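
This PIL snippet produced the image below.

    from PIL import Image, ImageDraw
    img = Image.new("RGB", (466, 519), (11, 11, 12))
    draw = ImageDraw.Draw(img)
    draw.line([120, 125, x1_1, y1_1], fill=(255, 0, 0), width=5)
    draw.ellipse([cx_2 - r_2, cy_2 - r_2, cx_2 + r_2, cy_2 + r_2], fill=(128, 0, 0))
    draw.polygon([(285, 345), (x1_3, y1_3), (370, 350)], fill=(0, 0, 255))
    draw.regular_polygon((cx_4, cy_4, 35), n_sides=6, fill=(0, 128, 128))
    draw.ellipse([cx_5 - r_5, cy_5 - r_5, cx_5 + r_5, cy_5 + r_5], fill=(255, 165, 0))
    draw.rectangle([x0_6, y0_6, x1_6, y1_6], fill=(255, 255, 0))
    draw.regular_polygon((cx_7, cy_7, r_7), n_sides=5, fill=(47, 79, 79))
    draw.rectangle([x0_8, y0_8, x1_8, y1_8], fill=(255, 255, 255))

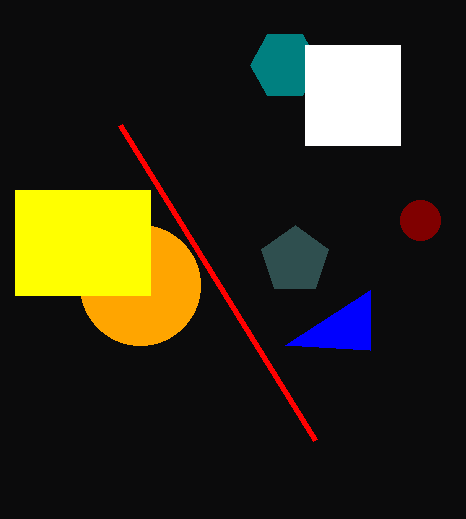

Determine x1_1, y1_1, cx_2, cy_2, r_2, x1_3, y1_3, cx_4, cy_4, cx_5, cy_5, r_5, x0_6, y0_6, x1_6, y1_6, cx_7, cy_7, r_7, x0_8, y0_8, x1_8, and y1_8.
x1_1 = 315
y1_1 = 440
cx_2 = 420
cy_2 = 220
r_2 = 20
x1_3 = 370
y1_3 = 290
cx_4 = 285
cy_4 = 65
cx_5 = 140
cy_5 = 285
r_5 = 60
x0_6 = 15
y0_6 = 190
x1_6 = 150
y1_6 = 295
cx_7 = 295
cy_7 = 260
r_7 = 35
x0_8 = 305
y0_8 = 45
x1_8 = 400
y1_8 = 145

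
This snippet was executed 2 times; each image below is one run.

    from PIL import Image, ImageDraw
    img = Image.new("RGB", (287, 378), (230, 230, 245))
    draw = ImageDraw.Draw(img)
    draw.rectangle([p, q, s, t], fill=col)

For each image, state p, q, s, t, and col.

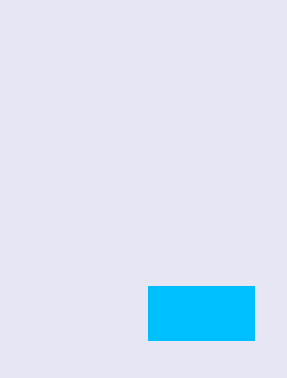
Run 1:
p = 148; q = 286; s = 254; t = 340; col = 'deepskyblue'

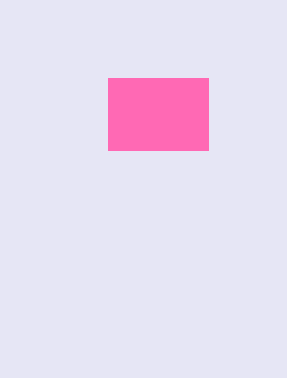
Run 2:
p = 108, q = 78, s = 208, t = 150, col = 'hotpink'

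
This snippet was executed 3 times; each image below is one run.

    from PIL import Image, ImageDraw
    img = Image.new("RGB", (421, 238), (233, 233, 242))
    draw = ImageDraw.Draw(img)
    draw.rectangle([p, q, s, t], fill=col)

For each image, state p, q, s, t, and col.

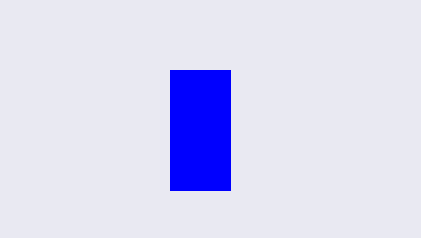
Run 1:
p = 170
q = 70
s = 230
t = 190
col = 'blue'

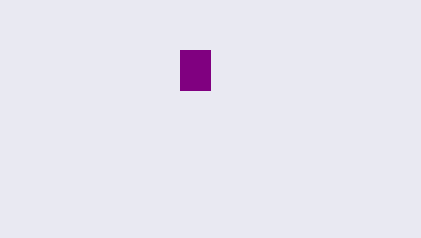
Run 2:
p = 180; q = 50; s = 210; t = 90; col = 'purple'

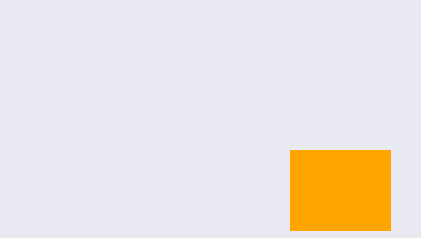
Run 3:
p = 290; q = 150; s = 390; t = 230; col = 'orange'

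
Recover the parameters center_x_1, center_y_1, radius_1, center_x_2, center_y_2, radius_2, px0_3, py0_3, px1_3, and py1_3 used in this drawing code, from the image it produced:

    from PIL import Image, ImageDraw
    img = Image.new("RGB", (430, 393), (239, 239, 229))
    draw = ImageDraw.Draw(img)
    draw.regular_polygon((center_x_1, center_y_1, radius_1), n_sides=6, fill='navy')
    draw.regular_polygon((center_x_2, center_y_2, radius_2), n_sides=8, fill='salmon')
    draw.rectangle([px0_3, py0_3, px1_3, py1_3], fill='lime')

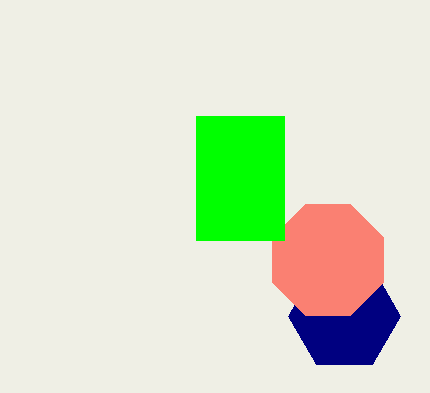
center_x_1 = 344; center_y_1 = 316; radius_1 = 56; center_x_2 = 328; center_y_2 = 260; radius_2 = 60; px0_3 = 196; py0_3 = 116; px1_3 = 284; py1_3 = 240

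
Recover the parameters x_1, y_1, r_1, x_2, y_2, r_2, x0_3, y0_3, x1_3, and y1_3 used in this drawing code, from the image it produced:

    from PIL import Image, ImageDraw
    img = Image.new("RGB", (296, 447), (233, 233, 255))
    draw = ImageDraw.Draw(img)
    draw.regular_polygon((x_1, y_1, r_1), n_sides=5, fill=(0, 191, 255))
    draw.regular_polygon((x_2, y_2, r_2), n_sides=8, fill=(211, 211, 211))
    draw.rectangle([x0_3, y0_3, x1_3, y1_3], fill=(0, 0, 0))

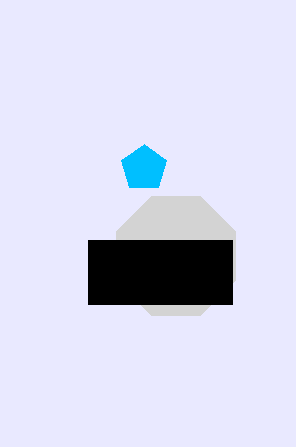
x_1 = 144, y_1 = 168, r_1 = 24, x_2 = 176, y_2 = 256, r_2 = 64, x0_3 = 88, y0_3 = 240, x1_3 = 232, y1_3 = 304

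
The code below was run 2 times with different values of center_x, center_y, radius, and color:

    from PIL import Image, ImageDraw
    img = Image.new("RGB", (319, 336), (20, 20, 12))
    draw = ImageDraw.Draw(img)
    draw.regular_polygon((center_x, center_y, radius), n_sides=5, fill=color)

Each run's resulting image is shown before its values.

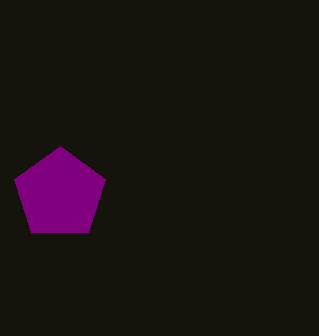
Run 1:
center_x = 60; center_y = 194; radius = 48; color = 'purple'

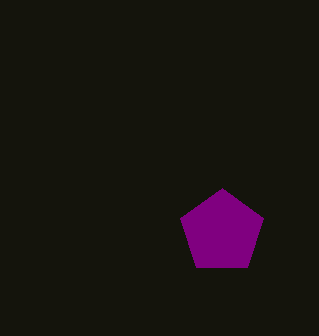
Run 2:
center_x = 222
center_y = 232
radius = 44
color = 'purple'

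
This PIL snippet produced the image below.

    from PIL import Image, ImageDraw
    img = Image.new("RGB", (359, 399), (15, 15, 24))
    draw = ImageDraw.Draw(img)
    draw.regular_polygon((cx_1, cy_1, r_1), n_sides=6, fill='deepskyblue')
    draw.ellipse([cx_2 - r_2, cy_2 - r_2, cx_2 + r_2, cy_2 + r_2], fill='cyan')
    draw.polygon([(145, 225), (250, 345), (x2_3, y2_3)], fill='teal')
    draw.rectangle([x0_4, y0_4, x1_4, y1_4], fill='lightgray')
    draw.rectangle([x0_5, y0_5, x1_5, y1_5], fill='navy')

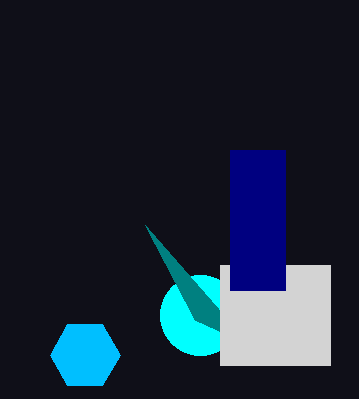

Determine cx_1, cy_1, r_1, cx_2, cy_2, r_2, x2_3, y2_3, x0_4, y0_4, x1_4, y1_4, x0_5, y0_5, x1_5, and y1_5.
cx_1 = 85, cy_1 = 355, r_1 = 35, cx_2 = 200, cy_2 = 315, r_2 = 40, x2_3 = 195, y2_3 = 320, x0_4 = 220, y0_4 = 265, x1_4 = 330, y1_4 = 365, x0_5 = 230, y0_5 = 150, x1_5 = 285, y1_5 = 290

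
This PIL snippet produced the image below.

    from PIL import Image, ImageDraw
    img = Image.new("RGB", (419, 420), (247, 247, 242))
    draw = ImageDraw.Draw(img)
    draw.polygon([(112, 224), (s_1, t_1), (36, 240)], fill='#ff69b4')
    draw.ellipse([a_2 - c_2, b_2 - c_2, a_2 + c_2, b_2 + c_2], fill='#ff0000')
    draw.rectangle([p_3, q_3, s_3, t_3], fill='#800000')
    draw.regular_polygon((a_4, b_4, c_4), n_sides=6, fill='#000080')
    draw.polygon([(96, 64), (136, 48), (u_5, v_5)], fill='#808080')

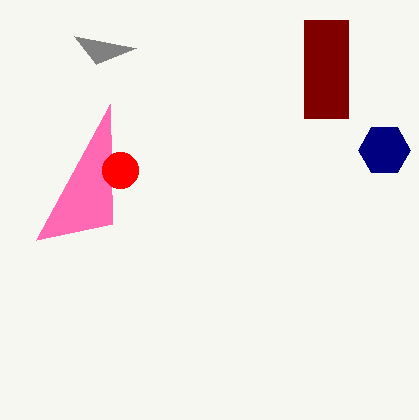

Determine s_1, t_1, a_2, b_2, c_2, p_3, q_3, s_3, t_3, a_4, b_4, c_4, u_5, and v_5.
s_1 = 110, t_1 = 104, a_2 = 120, b_2 = 170, c_2 = 18, p_3 = 304, q_3 = 20, s_3 = 348, t_3 = 118, a_4 = 384, b_4 = 150, c_4 = 26, u_5 = 74, v_5 = 36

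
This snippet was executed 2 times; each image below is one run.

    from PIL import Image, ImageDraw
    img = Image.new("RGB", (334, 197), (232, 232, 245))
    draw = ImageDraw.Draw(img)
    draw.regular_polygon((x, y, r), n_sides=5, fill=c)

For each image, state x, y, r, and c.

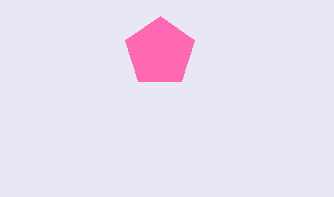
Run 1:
x = 160, y = 52, r = 36, c = 'hotpink'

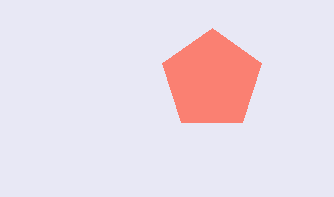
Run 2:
x = 212
y = 80
r = 52
c = 'salmon'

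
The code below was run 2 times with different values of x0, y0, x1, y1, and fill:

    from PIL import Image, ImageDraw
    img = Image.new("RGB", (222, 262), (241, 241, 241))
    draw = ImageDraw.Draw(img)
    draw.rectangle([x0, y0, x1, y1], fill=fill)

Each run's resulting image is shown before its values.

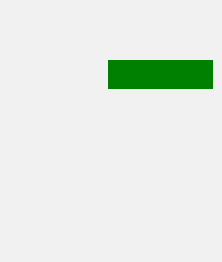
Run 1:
x0 = 108, y0 = 60, x1 = 212, y1 = 88, fill = 'green'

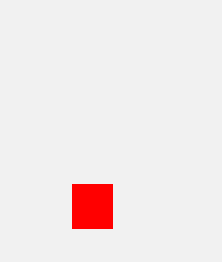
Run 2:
x0 = 72, y0 = 184, x1 = 112, y1 = 228, fill = 'red'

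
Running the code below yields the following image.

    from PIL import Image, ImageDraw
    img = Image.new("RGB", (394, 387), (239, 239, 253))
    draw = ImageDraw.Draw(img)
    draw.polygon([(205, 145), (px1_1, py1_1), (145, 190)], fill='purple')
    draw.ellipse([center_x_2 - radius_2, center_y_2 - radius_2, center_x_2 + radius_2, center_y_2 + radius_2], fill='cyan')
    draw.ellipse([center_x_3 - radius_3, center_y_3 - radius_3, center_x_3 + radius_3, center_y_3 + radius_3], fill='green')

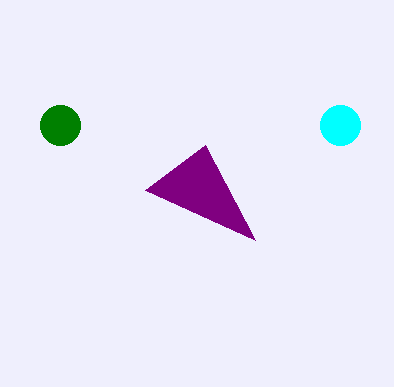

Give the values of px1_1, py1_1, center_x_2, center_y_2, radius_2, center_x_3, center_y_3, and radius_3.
px1_1 = 255; py1_1 = 240; center_x_2 = 340; center_y_2 = 125; radius_2 = 20; center_x_3 = 60; center_y_3 = 125; radius_3 = 20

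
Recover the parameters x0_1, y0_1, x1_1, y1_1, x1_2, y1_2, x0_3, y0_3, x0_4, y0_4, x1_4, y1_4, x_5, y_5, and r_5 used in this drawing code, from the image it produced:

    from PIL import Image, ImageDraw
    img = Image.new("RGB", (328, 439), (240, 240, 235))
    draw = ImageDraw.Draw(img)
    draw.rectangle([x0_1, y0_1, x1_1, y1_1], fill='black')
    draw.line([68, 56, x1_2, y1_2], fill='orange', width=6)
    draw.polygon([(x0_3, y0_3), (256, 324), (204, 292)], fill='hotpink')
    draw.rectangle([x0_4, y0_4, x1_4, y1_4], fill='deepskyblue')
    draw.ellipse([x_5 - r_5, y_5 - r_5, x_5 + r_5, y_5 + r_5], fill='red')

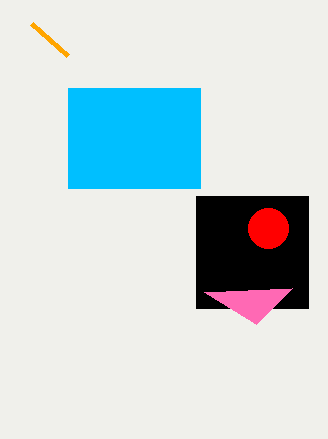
x0_1 = 196; y0_1 = 196; x1_1 = 308; y1_1 = 308; x1_2 = 32; y1_2 = 24; x0_3 = 292; y0_3 = 288; x0_4 = 68; y0_4 = 88; x1_4 = 200; y1_4 = 188; x_5 = 268; y_5 = 228; r_5 = 20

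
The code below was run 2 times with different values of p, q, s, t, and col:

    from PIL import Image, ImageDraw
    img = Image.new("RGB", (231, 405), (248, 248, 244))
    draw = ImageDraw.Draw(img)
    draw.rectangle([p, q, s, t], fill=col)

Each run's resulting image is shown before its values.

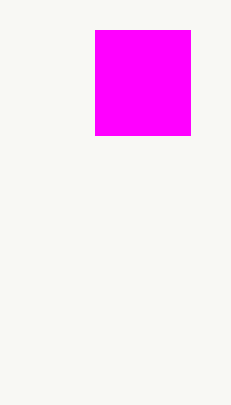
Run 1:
p = 95
q = 30
s = 190
t = 135
col = 'magenta'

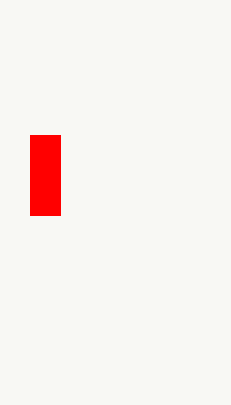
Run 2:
p = 30; q = 135; s = 60; t = 215; col = 'red'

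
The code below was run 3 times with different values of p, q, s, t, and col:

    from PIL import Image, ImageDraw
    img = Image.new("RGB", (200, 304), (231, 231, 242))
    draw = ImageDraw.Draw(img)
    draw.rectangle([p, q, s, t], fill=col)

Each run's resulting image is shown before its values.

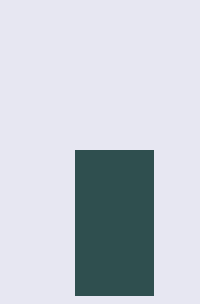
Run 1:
p = 75; q = 150; s = 153; t = 295; col = 'darkslategray'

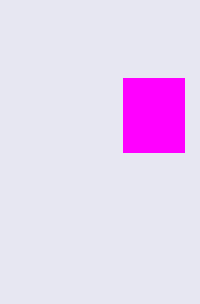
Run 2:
p = 123, q = 78, s = 184, t = 152, col = 'magenta'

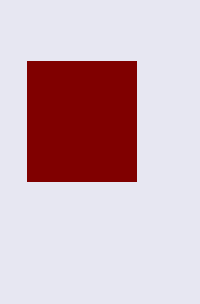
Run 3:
p = 27; q = 61; s = 136; t = 181; col = 'maroon'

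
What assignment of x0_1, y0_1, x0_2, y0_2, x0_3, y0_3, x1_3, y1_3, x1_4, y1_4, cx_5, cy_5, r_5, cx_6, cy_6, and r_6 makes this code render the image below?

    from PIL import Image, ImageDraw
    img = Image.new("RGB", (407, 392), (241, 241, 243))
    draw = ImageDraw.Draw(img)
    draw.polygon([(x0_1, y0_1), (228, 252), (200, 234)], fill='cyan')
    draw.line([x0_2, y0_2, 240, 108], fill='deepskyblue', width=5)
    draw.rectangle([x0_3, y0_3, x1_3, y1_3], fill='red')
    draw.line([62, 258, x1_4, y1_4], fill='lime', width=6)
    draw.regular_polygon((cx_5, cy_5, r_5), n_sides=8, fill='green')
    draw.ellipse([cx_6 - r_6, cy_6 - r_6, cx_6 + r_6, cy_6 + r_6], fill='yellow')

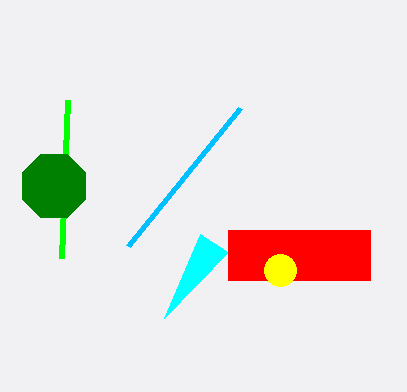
x0_1 = 164
y0_1 = 318
x0_2 = 128
y0_2 = 246
x0_3 = 228
y0_3 = 230
x1_3 = 370
y1_3 = 280
x1_4 = 68
y1_4 = 100
cx_5 = 54
cy_5 = 186
r_5 = 34
cx_6 = 280
cy_6 = 270
r_6 = 16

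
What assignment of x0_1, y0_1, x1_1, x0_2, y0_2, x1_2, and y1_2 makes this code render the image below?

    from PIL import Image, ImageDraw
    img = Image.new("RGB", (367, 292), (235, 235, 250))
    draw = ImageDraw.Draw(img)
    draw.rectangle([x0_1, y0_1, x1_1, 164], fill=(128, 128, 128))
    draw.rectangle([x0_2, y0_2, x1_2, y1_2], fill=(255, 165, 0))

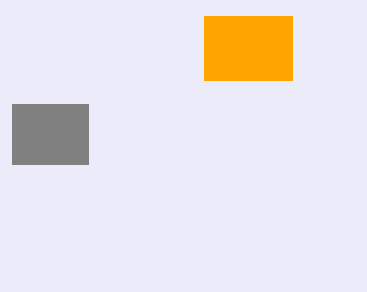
x0_1 = 12; y0_1 = 104; x1_1 = 88; x0_2 = 204; y0_2 = 16; x1_2 = 292; y1_2 = 80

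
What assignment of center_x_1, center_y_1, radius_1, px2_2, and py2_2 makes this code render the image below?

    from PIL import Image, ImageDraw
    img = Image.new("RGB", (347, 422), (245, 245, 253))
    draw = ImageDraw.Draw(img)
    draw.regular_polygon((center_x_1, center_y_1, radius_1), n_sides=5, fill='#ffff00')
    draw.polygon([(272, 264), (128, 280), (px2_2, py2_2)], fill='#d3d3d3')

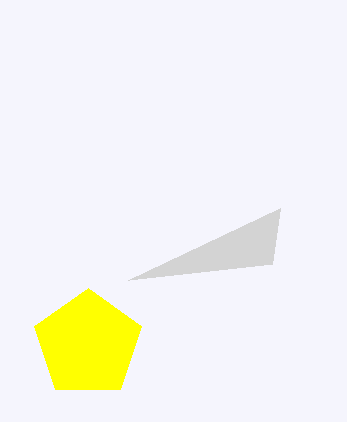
center_x_1 = 88
center_y_1 = 344
radius_1 = 56
px2_2 = 280
py2_2 = 208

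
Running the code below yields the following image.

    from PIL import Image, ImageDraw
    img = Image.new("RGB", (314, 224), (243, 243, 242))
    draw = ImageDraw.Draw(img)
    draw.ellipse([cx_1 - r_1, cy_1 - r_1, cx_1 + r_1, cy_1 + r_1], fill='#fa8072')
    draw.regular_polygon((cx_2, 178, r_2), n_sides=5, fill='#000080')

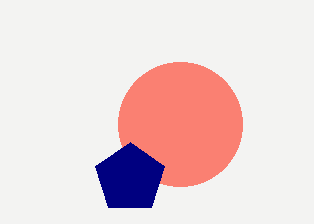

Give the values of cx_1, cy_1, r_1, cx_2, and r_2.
cx_1 = 180
cy_1 = 124
r_1 = 62
cx_2 = 130
r_2 = 36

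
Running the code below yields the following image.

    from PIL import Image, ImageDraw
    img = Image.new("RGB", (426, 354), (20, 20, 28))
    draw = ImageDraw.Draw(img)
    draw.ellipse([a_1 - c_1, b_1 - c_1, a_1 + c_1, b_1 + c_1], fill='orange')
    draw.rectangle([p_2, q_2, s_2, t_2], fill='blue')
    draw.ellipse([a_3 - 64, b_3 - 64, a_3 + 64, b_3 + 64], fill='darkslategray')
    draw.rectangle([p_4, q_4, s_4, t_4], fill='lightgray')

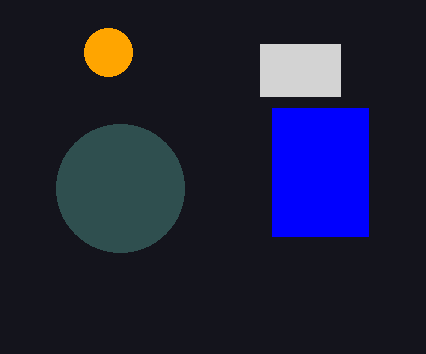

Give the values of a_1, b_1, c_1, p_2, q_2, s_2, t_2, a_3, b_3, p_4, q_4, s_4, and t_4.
a_1 = 108
b_1 = 52
c_1 = 24
p_2 = 272
q_2 = 108
s_2 = 368
t_2 = 236
a_3 = 120
b_3 = 188
p_4 = 260
q_4 = 44
s_4 = 340
t_4 = 96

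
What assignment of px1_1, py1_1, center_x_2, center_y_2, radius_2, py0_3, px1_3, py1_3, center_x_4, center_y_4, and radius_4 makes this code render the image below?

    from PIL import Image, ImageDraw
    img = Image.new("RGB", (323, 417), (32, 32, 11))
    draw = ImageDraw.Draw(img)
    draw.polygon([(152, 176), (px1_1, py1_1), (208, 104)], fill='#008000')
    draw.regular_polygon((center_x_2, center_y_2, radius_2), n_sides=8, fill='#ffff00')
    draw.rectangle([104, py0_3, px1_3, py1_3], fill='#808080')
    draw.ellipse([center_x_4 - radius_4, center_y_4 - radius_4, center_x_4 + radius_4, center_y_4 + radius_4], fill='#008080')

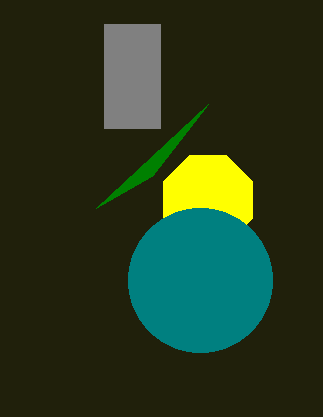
px1_1 = 96; py1_1 = 208; center_x_2 = 208; center_y_2 = 200; radius_2 = 48; py0_3 = 24; px1_3 = 160; py1_3 = 128; center_x_4 = 200; center_y_4 = 280; radius_4 = 72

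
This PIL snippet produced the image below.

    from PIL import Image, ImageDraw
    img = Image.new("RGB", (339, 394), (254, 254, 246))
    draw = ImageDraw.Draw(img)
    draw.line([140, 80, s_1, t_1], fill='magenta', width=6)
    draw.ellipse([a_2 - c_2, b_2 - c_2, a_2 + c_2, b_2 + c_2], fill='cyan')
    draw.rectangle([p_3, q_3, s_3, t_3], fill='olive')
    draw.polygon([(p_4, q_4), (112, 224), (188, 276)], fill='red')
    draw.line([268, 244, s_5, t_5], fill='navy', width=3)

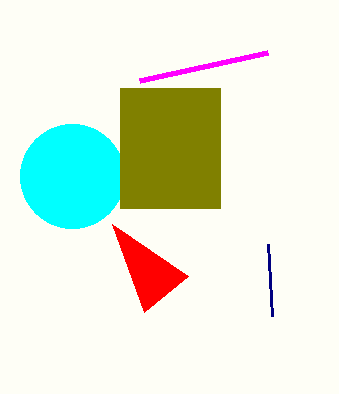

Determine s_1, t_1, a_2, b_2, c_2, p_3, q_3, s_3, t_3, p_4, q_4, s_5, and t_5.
s_1 = 268
t_1 = 52
a_2 = 72
b_2 = 176
c_2 = 52
p_3 = 120
q_3 = 88
s_3 = 220
t_3 = 208
p_4 = 144
q_4 = 312
s_5 = 272
t_5 = 316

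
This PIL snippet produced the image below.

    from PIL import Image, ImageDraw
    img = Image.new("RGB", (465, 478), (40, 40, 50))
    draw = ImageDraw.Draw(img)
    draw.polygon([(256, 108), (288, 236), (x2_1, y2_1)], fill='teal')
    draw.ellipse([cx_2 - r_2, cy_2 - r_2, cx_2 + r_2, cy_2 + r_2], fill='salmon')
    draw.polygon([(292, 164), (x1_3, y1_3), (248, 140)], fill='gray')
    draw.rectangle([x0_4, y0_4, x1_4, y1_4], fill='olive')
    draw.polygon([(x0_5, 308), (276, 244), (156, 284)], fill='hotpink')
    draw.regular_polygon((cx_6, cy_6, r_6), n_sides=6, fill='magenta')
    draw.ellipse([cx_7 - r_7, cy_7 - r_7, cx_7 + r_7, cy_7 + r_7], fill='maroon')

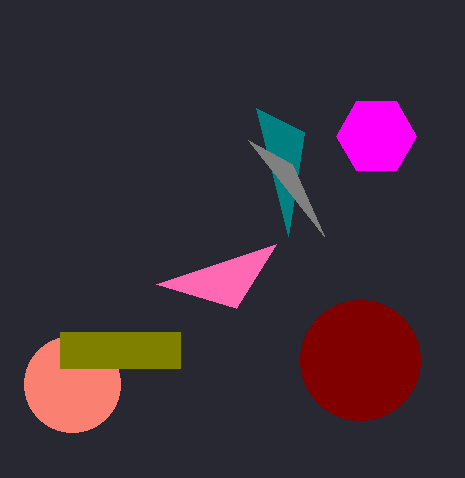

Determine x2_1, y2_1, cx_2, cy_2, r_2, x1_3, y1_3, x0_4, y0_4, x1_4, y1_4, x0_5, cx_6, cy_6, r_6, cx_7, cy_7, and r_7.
x2_1 = 304
y2_1 = 132
cx_2 = 72
cy_2 = 384
r_2 = 48
x1_3 = 324
y1_3 = 236
x0_4 = 60
y0_4 = 332
x1_4 = 180
y1_4 = 368
x0_5 = 236
cx_6 = 376
cy_6 = 136
r_6 = 40
cx_7 = 360
cy_7 = 360
r_7 = 60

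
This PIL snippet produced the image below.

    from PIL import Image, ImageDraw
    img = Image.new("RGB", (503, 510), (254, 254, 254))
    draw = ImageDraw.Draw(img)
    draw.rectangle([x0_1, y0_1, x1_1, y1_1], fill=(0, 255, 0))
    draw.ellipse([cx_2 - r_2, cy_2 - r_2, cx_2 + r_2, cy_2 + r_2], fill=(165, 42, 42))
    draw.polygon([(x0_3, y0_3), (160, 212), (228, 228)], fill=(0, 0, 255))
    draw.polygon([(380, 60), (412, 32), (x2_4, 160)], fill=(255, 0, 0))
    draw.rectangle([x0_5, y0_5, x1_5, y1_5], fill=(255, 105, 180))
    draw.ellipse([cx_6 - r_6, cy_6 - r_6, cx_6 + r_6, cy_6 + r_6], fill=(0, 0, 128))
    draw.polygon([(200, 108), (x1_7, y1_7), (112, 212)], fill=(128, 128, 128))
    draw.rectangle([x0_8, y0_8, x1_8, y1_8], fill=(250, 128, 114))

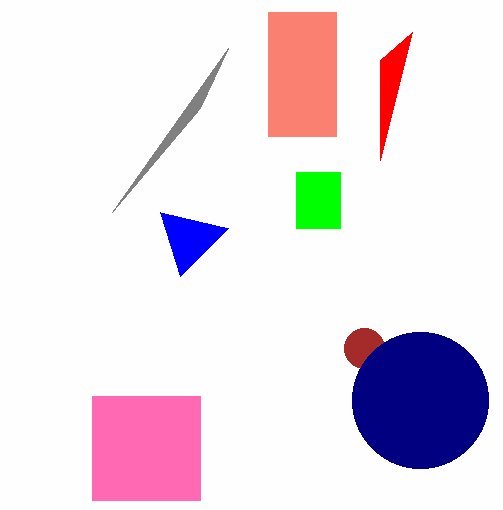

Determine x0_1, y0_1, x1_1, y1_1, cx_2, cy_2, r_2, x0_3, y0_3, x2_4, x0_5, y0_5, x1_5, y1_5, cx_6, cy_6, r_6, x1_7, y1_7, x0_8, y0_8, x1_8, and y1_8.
x0_1 = 296; y0_1 = 172; x1_1 = 340; y1_1 = 228; cx_2 = 364; cy_2 = 348; r_2 = 20; x0_3 = 180; y0_3 = 276; x2_4 = 380; x0_5 = 92; y0_5 = 396; x1_5 = 200; y1_5 = 500; cx_6 = 420; cy_6 = 400; r_6 = 68; x1_7 = 228; y1_7 = 48; x0_8 = 268; y0_8 = 12; x1_8 = 336; y1_8 = 136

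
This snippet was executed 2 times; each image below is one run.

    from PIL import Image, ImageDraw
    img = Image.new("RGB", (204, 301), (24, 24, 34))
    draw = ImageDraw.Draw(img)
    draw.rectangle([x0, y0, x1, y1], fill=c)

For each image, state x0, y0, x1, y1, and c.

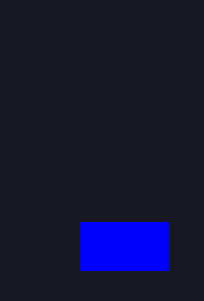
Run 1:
x0 = 80, y0 = 222, x1 = 168, y1 = 270, c = 'blue'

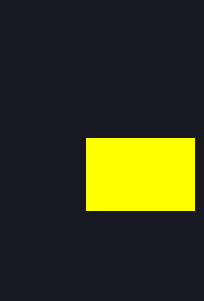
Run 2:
x0 = 86; y0 = 138; x1 = 194; y1 = 210; c = 'yellow'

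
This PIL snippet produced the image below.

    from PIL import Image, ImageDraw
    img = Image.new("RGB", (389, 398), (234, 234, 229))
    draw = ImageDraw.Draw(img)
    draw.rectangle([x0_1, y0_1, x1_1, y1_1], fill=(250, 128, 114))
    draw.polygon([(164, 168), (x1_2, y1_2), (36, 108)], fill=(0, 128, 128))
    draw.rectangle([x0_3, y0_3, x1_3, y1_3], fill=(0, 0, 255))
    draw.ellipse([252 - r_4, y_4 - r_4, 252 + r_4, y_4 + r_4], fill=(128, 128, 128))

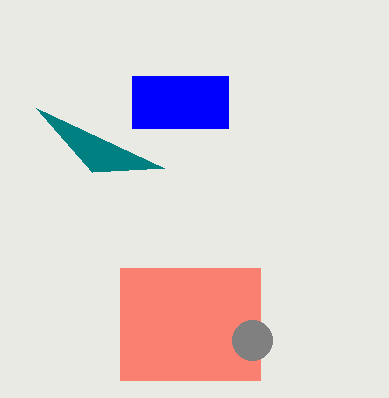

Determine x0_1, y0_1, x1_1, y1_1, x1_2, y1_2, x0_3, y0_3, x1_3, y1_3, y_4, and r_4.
x0_1 = 120; y0_1 = 268; x1_1 = 260; y1_1 = 380; x1_2 = 92; y1_2 = 172; x0_3 = 132; y0_3 = 76; x1_3 = 228; y1_3 = 128; y_4 = 340; r_4 = 20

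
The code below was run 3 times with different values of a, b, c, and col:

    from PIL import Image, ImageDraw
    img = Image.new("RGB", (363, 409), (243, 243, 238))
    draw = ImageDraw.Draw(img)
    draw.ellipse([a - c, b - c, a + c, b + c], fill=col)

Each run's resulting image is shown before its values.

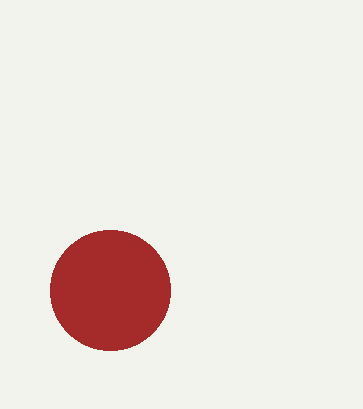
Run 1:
a = 110, b = 290, c = 60, col = 'brown'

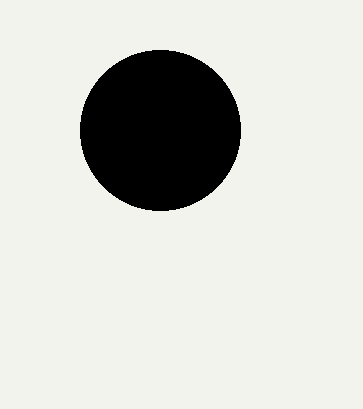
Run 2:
a = 160; b = 130; c = 80; col = 'black'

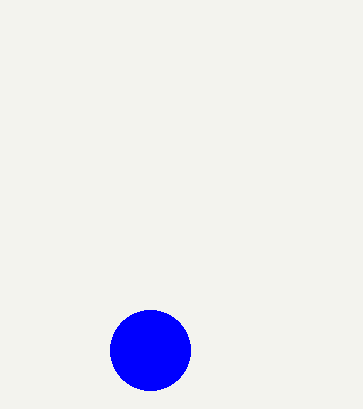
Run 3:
a = 150; b = 350; c = 40; col = 'blue'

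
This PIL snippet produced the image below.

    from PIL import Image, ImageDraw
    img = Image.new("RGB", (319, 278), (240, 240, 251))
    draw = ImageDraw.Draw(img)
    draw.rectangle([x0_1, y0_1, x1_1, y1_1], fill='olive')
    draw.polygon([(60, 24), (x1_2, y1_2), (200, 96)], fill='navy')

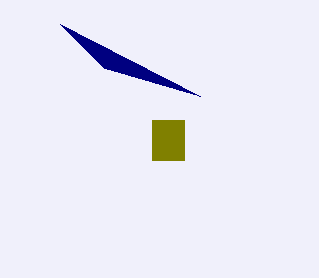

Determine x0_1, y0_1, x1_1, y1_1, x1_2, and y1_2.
x0_1 = 152
y0_1 = 120
x1_1 = 184
y1_1 = 160
x1_2 = 104
y1_2 = 68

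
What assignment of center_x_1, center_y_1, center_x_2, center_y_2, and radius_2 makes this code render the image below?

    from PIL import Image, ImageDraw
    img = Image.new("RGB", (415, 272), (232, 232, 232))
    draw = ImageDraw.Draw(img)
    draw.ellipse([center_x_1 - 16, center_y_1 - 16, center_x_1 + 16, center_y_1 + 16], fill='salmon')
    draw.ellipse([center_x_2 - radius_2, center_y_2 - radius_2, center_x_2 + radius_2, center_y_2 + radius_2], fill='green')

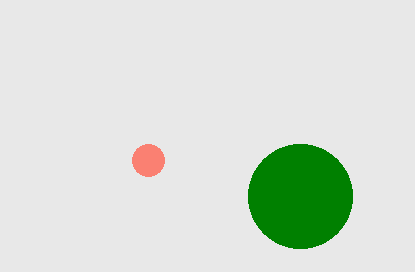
center_x_1 = 148; center_y_1 = 160; center_x_2 = 300; center_y_2 = 196; radius_2 = 52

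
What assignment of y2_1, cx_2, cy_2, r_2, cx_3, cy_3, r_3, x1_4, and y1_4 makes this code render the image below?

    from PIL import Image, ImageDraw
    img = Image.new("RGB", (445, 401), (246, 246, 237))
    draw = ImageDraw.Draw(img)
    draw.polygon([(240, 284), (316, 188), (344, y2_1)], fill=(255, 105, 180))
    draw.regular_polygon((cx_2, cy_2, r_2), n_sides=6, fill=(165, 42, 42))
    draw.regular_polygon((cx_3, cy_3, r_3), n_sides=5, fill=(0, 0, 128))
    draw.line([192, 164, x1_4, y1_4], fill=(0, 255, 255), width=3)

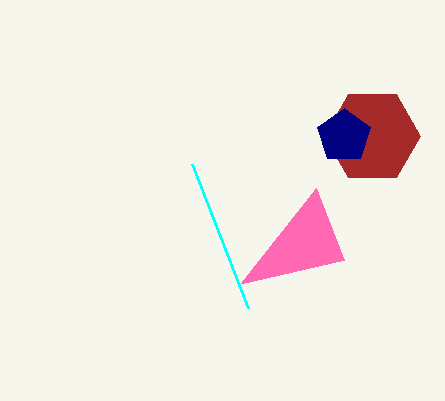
y2_1 = 260; cx_2 = 372; cy_2 = 136; r_2 = 48; cx_3 = 344; cy_3 = 136; r_3 = 28; x1_4 = 248; y1_4 = 308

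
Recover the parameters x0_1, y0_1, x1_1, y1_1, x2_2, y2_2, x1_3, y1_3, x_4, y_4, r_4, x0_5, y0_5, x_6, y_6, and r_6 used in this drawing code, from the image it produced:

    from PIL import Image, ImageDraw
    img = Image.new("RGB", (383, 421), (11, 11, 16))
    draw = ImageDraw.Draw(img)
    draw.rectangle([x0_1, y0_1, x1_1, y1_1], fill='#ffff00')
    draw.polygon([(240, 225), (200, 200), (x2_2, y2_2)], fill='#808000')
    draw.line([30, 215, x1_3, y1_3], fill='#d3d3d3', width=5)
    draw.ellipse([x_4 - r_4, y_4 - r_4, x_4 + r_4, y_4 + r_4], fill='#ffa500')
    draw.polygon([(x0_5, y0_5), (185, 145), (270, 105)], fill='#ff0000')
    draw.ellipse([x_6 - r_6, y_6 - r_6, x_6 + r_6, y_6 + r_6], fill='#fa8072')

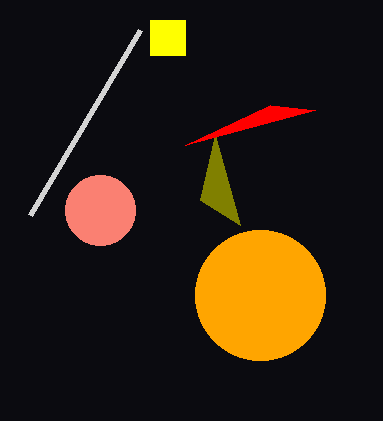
x0_1 = 150, y0_1 = 20, x1_1 = 185, y1_1 = 55, x2_2 = 215, y2_2 = 135, x1_3 = 140, y1_3 = 30, x_4 = 260, y_4 = 295, r_4 = 65, x0_5 = 315, y0_5 = 110, x_6 = 100, y_6 = 210, r_6 = 35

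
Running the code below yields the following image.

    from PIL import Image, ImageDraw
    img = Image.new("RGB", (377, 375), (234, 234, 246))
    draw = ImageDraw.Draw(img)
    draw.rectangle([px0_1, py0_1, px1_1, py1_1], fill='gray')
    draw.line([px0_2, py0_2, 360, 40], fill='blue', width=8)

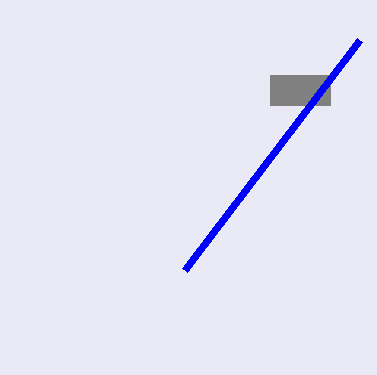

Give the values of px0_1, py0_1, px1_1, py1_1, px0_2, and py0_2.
px0_1 = 270, py0_1 = 75, px1_1 = 330, py1_1 = 105, px0_2 = 185, py0_2 = 270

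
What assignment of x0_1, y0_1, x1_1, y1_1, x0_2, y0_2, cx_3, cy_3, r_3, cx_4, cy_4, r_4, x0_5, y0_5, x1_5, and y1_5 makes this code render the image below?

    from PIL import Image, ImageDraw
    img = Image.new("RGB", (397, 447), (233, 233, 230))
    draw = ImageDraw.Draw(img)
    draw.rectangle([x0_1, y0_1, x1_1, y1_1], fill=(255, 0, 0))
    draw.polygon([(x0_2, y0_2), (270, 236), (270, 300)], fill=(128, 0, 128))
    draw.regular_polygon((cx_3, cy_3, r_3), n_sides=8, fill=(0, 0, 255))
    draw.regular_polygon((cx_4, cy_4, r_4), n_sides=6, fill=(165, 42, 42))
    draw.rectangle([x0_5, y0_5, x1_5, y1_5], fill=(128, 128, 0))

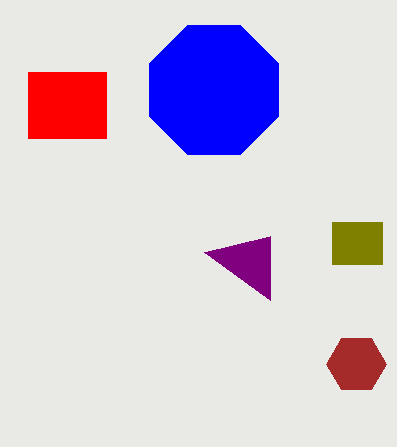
x0_1 = 28, y0_1 = 72, x1_1 = 106, y1_1 = 138, x0_2 = 204, y0_2 = 252, cx_3 = 214, cy_3 = 90, r_3 = 70, cx_4 = 356, cy_4 = 364, r_4 = 30, x0_5 = 332, y0_5 = 222, x1_5 = 382, y1_5 = 264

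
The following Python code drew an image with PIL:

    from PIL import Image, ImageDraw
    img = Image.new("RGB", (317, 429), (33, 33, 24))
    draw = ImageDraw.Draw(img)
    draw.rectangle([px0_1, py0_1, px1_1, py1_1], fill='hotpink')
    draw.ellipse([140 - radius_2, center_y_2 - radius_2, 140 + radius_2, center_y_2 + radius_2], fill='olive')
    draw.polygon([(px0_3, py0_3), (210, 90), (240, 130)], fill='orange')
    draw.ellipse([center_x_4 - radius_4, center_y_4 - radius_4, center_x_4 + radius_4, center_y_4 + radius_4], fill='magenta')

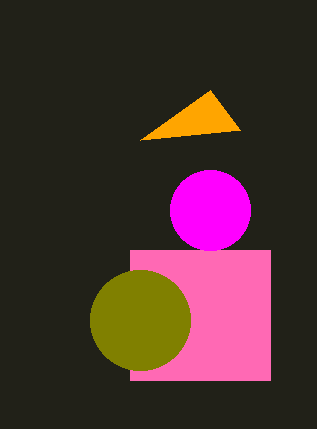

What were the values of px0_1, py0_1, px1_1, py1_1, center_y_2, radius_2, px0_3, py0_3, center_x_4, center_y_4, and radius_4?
px0_1 = 130
py0_1 = 250
px1_1 = 270
py1_1 = 380
center_y_2 = 320
radius_2 = 50
px0_3 = 140
py0_3 = 140
center_x_4 = 210
center_y_4 = 210
radius_4 = 40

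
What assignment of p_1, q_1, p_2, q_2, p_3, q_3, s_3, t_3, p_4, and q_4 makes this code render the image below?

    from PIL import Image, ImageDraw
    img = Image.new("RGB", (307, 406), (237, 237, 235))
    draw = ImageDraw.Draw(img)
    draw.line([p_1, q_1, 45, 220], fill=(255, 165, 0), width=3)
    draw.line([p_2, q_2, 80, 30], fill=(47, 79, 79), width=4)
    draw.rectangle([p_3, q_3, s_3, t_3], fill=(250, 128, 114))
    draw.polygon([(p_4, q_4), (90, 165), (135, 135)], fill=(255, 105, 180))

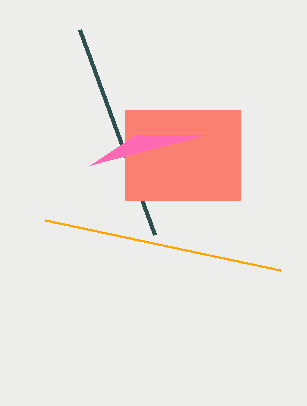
p_1 = 280
q_1 = 270
p_2 = 155
q_2 = 235
p_3 = 125
q_3 = 110
s_3 = 240
t_3 = 200
p_4 = 205
q_4 = 135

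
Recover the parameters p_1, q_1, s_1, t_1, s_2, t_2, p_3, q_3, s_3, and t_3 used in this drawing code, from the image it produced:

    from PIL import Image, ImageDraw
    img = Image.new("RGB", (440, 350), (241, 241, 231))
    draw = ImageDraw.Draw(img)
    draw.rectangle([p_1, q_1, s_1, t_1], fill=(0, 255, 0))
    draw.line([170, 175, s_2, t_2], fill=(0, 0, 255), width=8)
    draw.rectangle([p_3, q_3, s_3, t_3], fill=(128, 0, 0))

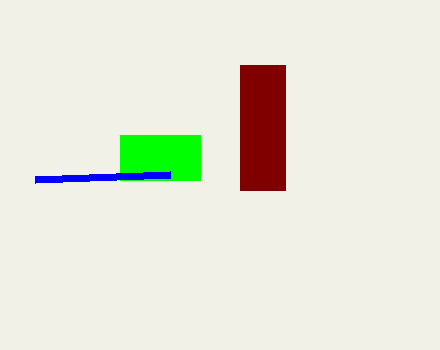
p_1 = 120; q_1 = 135; s_1 = 200; t_1 = 180; s_2 = 35; t_2 = 180; p_3 = 240; q_3 = 65; s_3 = 285; t_3 = 190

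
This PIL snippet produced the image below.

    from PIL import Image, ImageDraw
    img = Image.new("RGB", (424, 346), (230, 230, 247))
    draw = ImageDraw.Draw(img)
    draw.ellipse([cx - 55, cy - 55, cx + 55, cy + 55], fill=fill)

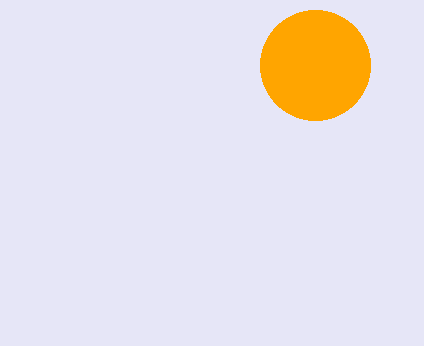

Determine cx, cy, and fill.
cx = 315, cy = 65, fill = 'orange'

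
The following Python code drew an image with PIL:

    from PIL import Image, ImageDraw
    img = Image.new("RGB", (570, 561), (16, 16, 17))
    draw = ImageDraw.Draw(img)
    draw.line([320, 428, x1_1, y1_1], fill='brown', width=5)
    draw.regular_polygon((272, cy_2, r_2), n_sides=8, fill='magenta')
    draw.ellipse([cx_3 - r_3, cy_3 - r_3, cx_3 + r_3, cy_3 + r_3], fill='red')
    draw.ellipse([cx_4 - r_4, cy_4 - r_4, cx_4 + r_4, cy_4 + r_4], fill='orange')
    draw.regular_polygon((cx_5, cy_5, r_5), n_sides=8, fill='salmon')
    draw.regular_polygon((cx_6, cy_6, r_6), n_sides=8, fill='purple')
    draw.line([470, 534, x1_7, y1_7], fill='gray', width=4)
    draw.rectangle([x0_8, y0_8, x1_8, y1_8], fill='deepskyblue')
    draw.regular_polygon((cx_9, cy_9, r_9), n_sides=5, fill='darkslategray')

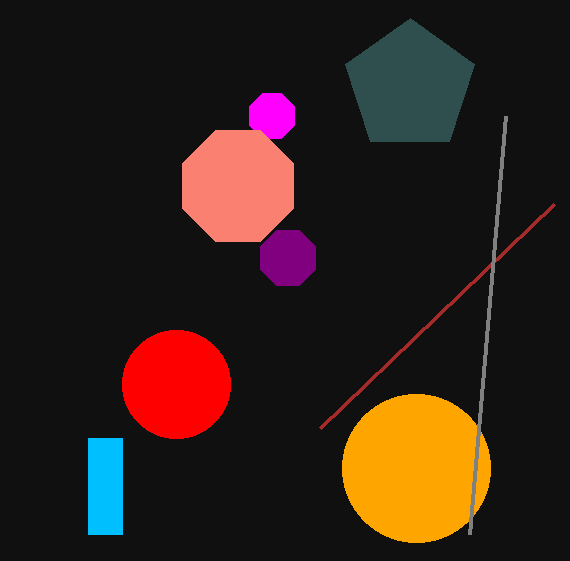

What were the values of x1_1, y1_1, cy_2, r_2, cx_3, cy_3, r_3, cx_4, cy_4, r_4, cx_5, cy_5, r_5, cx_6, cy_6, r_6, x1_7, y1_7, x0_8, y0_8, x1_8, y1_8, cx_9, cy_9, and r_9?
x1_1 = 554, y1_1 = 204, cy_2 = 116, r_2 = 24, cx_3 = 176, cy_3 = 384, r_3 = 54, cx_4 = 416, cy_4 = 468, r_4 = 74, cx_5 = 238, cy_5 = 186, r_5 = 60, cx_6 = 288, cy_6 = 258, r_6 = 30, x1_7 = 506, y1_7 = 116, x0_8 = 88, y0_8 = 438, x1_8 = 122, y1_8 = 534, cx_9 = 410, cy_9 = 86, r_9 = 68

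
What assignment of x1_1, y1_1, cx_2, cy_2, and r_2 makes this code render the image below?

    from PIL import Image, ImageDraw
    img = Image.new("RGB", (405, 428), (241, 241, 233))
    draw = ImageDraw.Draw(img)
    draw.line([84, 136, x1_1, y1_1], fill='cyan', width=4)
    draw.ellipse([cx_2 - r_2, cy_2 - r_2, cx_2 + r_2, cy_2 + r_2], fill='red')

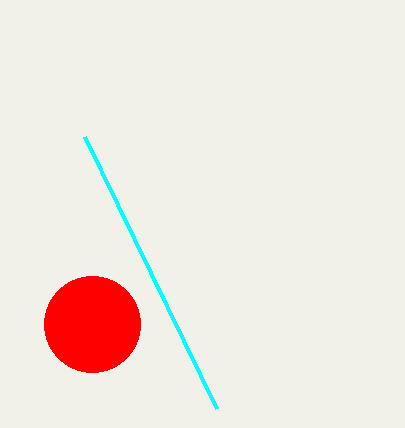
x1_1 = 216, y1_1 = 408, cx_2 = 92, cy_2 = 324, r_2 = 48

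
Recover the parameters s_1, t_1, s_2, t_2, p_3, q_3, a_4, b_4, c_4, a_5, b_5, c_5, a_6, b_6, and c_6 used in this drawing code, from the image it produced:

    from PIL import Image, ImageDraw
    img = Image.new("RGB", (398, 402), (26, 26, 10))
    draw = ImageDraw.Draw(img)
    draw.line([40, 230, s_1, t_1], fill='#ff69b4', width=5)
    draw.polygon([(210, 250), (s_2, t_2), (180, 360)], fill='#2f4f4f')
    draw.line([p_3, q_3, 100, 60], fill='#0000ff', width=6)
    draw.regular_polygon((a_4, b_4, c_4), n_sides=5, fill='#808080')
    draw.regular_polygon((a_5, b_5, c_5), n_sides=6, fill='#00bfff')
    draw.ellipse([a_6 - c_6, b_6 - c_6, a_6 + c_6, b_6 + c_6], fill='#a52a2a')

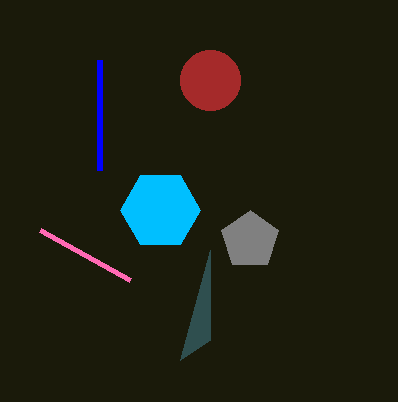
s_1 = 130; t_1 = 280; s_2 = 210; t_2 = 340; p_3 = 100; q_3 = 170; a_4 = 250; b_4 = 240; c_4 = 30; a_5 = 160; b_5 = 210; c_5 = 40; a_6 = 210; b_6 = 80; c_6 = 30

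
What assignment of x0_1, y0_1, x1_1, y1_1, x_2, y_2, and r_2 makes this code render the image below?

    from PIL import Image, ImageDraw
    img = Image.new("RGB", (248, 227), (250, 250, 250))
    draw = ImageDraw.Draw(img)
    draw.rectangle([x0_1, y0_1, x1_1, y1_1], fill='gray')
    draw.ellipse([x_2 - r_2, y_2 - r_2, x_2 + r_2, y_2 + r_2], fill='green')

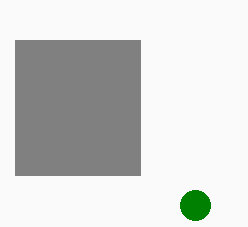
x0_1 = 15, y0_1 = 40, x1_1 = 140, y1_1 = 175, x_2 = 195, y_2 = 205, r_2 = 15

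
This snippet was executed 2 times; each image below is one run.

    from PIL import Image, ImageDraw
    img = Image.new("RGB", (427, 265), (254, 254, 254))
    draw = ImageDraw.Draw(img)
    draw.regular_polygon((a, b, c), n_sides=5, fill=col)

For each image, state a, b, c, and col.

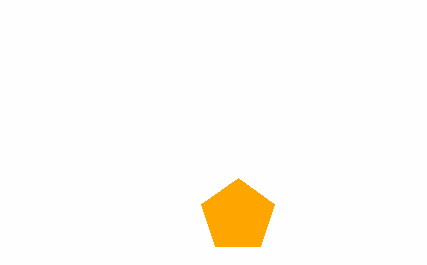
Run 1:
a = 238; b = 216; c = 38; col = 'orange'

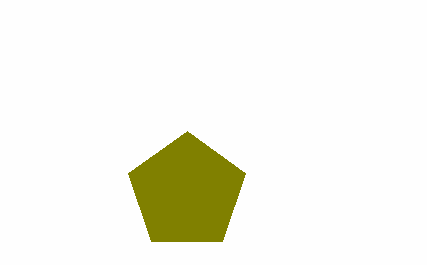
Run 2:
a = 187, b = 192, c = 61, col = 'olive'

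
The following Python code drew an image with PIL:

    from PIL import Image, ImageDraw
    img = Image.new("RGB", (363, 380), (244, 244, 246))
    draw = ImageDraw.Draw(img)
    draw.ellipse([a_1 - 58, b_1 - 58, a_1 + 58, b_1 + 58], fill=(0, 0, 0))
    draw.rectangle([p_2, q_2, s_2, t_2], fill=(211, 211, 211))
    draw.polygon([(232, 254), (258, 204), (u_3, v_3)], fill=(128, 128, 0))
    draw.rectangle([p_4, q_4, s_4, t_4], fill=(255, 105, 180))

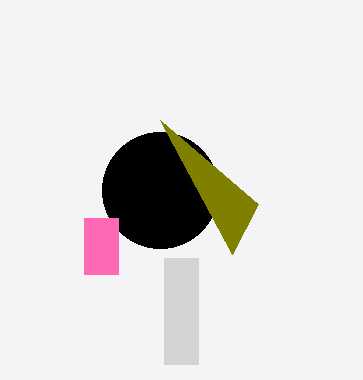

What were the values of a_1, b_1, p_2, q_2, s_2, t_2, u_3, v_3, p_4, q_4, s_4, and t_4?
a_1 = 160
b_1 = 190
p_2 = 164
q_2 = 258
s_2 = 198
t_2 = 364
u_3 = 160
v_3 = 120
p_4 = 84
q_4 = 218
s_4 = 118
t_4 = 274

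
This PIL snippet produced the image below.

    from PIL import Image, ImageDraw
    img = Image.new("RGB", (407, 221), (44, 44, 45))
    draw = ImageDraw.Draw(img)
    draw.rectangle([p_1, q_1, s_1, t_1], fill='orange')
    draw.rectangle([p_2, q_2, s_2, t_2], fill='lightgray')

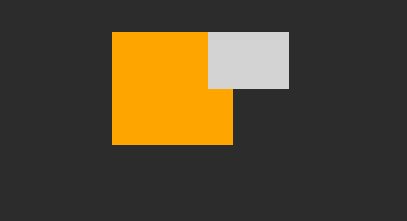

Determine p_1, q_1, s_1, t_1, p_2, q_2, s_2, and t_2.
p_1 = 112; q_1 = 32; s_1 = 232; t_1 = 144; p_2 = 208; q_2 = 32; s_2 = 288; t_2 = 88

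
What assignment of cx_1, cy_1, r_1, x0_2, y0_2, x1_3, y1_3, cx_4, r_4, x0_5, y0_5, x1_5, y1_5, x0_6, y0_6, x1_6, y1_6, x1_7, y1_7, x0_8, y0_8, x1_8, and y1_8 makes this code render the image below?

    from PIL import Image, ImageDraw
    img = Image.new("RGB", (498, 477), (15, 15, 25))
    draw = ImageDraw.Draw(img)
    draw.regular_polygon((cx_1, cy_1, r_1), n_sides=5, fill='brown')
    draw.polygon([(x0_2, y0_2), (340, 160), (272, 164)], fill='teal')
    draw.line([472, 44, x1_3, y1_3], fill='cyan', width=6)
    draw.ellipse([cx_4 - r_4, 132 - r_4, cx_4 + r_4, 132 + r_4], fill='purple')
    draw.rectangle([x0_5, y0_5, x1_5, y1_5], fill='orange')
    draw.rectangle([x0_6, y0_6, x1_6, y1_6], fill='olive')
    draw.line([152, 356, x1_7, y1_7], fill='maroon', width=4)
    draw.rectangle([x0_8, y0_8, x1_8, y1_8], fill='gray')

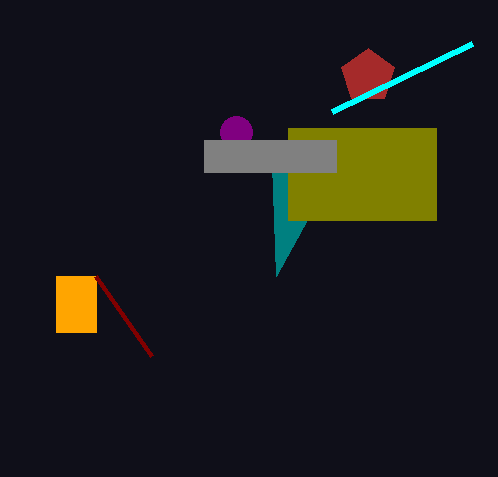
cx_1 = 368, cy_1 = 76, r_1 = 28, x0_2 = 276, y0_2 = 276, x1_3 = 332, y1_3 = 112, cx_4 = 236, r_4 = 16, x0_5 = 56, y0_5 = 276, x1_5 = 96, y1_5 = 332, x0_6 = 288, y0_6 = 128, x1_6 = 436, y1_6 = 220, x1_7 = 96, y1_7 = 276, x0_8 = 204, y0_8 = 140, x1_8 = 336, y1_8 = 172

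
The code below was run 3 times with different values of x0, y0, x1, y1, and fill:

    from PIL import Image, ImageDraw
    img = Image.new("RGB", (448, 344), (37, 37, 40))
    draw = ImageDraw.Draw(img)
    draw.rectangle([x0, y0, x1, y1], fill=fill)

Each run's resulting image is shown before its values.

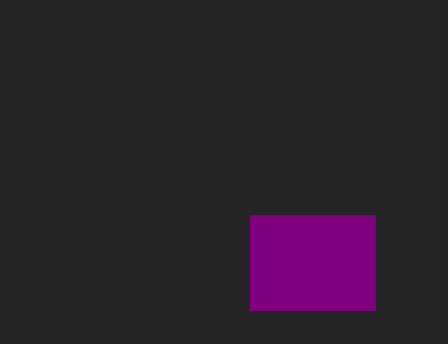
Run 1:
x0 = 250, y0 = 215, x1 = 375, y1 = 310, fill = 'purple'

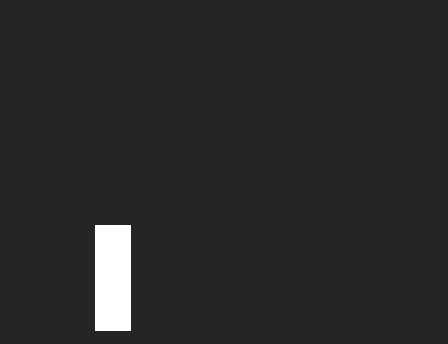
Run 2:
x0 = 95; y0 = 225; x1 = 130; y1 = 330; fill = 'white'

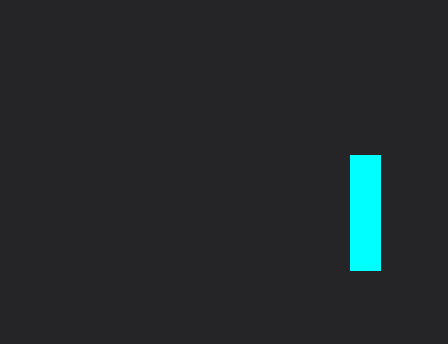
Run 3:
x0 = 350; y0 = 155; x1 = 380; y1 = 270; fill = 'cyan'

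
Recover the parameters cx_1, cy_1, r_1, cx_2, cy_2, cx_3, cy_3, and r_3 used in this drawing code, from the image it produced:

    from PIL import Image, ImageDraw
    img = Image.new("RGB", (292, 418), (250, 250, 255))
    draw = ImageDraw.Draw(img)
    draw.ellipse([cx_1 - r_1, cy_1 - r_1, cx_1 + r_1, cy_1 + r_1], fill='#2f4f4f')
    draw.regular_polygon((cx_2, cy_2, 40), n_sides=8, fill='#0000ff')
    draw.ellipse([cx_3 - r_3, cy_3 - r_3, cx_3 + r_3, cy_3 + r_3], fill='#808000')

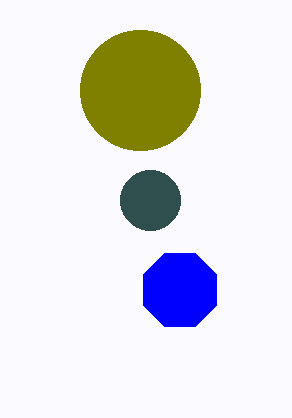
cx_1 = 150; cy_1 = 200; r_1 = 30; cx_2 = 180; cy_2 = 290; cx_3 = 140; cy_3 = 90; r_3 = 60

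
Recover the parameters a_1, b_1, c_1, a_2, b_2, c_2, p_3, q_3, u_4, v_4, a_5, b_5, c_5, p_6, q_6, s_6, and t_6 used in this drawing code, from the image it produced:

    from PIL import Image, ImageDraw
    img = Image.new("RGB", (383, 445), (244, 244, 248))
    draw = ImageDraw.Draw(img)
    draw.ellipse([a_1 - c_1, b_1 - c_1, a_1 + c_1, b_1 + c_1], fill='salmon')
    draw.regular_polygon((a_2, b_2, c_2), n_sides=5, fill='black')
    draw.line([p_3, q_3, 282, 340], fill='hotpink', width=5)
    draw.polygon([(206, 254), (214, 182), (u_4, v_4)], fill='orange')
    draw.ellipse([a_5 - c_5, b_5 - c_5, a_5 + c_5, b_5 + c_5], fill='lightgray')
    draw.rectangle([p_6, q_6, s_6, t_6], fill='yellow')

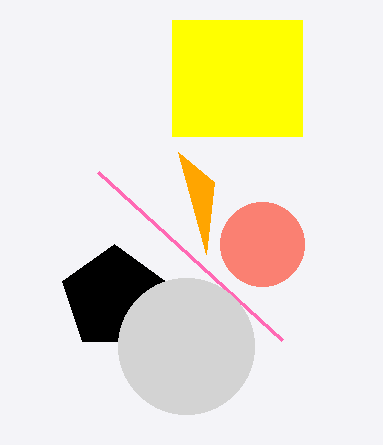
a_1 = 262
b_1 = 244
c_1 = 42
a_2 = 114
b_2 = 298
c_2 = 54
p_3 = 98
q_3 = 172
u_4 = 178
v_4 = 152
a_5 = 186
b_5 = 346
c_5 = 68
p_6 = 172
q_6 = 20
s_6 = 302
t_6 = 136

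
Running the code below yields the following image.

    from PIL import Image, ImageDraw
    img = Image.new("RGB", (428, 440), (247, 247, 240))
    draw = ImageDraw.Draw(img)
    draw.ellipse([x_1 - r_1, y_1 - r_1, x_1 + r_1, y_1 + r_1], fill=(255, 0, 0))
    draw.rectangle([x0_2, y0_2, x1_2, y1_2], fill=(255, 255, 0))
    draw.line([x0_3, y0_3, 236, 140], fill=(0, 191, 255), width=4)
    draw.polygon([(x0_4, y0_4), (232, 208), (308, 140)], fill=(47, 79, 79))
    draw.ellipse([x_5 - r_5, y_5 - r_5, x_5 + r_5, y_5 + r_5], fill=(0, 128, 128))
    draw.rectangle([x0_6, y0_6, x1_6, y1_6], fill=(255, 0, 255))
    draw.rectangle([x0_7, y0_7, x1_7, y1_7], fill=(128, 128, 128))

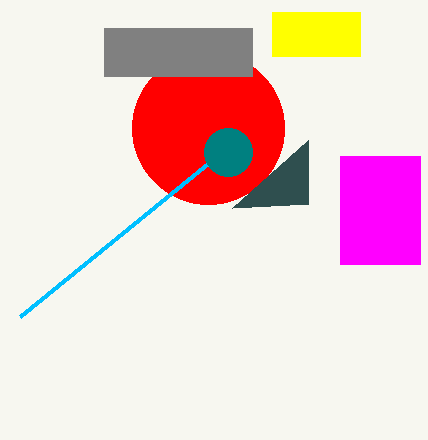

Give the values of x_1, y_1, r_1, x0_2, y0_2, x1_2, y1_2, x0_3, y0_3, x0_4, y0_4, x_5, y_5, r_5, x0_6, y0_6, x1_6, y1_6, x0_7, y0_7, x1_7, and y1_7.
x_1 = 208, y_1 = 128, r_1 = 76, x0_2 = 272, y0_2 = 12, x1_2 = 360, y1_2 = 56, x0_3 = 20, y0_3 = 316, x0_4 = 308, y0_4 = 204, x_5 = 228, y_5 = 152, r_5 = 24, x0_6 = 340, y0_6 = 156, x1_6 = 420, y1_6 = 264, x0_7 = 104, y0_7 = 28, x1_7 = 252, y1_7 = 76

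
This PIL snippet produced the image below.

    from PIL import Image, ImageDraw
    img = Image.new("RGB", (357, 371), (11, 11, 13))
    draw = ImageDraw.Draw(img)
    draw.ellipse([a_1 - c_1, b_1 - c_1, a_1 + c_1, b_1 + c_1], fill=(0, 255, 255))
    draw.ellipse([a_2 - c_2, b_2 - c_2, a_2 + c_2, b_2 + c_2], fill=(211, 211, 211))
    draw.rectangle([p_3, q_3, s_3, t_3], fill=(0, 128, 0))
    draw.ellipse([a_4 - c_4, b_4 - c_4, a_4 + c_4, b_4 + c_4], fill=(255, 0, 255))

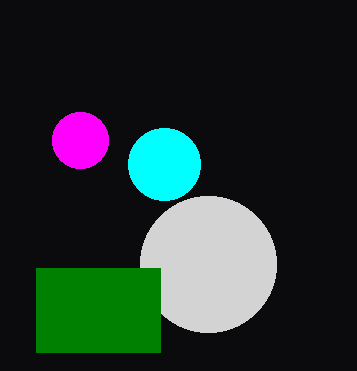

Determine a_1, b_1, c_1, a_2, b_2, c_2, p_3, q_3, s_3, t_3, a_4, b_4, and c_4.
a_1 = 164, b_1 = 164, c_1 = 36, a_2 = 208, b_2 = 264, c_2 = 68, p_3 = 36, q_3 = 268, s_3 = 160, t_3 = 352, a_4 = 80, b_4 = 140, c_4 = 28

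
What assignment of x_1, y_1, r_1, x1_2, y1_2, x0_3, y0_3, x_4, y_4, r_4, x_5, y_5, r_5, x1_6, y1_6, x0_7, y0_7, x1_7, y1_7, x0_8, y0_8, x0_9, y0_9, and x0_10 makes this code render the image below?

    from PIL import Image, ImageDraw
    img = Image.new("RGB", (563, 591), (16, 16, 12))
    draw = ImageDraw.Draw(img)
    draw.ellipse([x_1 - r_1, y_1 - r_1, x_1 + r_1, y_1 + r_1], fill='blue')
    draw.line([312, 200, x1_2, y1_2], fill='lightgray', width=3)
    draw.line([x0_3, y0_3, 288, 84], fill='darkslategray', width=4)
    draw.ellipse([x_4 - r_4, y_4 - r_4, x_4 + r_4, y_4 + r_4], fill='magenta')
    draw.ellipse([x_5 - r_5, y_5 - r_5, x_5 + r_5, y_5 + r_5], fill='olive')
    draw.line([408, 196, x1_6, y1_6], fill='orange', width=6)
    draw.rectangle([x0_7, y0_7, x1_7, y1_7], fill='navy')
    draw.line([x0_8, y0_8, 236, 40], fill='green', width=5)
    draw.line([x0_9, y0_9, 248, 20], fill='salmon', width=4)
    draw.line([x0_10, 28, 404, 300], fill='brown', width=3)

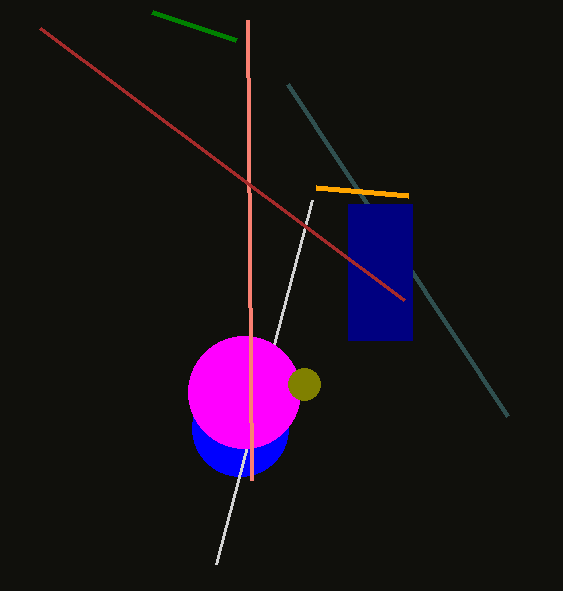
x_1 = 240
y_1 = 428
r_1 = 48
x1_2 = 216
y1_2 = 564
x0_3 = 508
y0_3 = 416
x_4 = 244
y_4 = 392
r_4 = 56
x_5 = 304
y_5 = 384
r_5 = 16
x1_6 = 316
y1_6 = 188
x0_7 = 348
y0_7 = 204
x1_7 = 412
y1_7 = 340
x0_8 = 152
y0_8 = 12
x0_9 = 252
y0_9 = 480
x0_10 = 40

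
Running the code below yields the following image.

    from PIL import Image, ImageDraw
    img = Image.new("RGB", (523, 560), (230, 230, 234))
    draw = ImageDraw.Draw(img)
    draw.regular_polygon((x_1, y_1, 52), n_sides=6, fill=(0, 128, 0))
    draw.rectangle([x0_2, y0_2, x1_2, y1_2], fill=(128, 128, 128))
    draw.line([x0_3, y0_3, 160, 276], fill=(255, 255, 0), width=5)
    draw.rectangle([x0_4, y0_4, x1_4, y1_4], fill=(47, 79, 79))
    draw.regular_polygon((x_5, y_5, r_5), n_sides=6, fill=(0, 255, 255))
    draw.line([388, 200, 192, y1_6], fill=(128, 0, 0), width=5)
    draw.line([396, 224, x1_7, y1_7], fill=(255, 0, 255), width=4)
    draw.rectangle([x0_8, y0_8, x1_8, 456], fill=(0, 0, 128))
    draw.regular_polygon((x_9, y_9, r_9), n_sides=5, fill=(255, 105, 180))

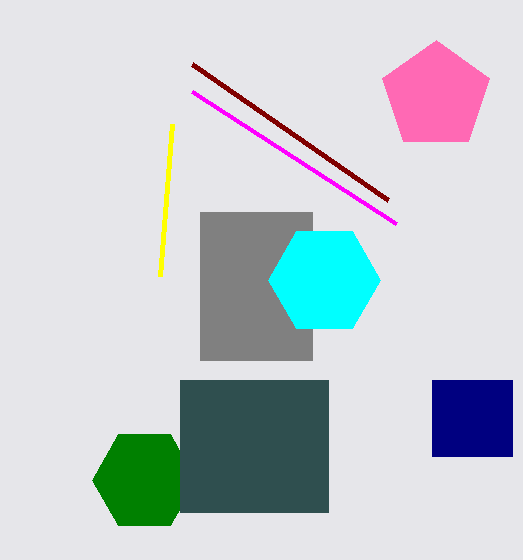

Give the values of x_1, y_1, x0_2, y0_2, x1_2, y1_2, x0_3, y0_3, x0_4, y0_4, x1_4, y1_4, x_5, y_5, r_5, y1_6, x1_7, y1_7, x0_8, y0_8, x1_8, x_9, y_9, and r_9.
x_1 = 144; y_1 = 480; x0_2 = 200; y0_2 = 212; x1_2 = 312; y1_2 = 360; x0_3 = 172; y0_3 = 124; x0_4 = 180; y0_4 = 380; x1_4 = 328; y1_4 = 512; x_5 = 324; y_5 = 280; r_5 = 56; y1_6 = 64; x1_7 = 192; y1_7 = 92; x0_8 = 432; y0_8 = 380; x1_8 = 512; x_9 = 436; y_9 = 96; r_9 = 56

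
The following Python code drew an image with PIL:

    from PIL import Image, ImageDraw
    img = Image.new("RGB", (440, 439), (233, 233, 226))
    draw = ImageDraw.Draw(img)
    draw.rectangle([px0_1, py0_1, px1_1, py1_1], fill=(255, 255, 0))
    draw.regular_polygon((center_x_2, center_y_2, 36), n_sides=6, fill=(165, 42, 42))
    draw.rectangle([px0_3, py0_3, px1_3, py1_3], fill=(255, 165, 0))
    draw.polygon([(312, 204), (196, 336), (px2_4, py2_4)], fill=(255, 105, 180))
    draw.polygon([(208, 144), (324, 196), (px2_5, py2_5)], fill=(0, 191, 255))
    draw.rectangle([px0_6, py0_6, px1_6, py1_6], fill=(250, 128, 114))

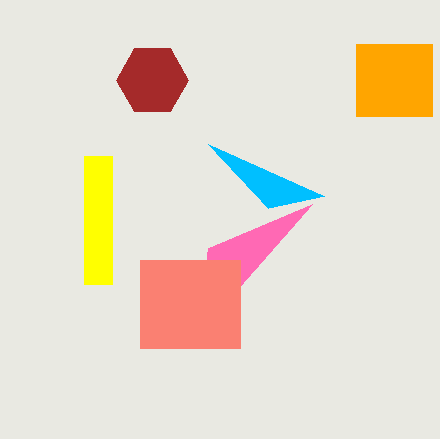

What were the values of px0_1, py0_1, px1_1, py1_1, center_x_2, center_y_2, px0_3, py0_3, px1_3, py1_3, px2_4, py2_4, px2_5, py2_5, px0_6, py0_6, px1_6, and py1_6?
px0_1 = 84, py0_1 = 156, px1_1 = 112, py1_1 = 284, center_x_2 = 152, center_y_2 = 80, px0_3 = 356, py0_3 = 44, px1_3 = 432, py1_3 = 116, px2_4 = 208, py2_4 = 248, px2_5 = 268, py2_5 = 208, px0_6 = 140, py0_6 = 260, px1_6 = 240, py1_6 = 348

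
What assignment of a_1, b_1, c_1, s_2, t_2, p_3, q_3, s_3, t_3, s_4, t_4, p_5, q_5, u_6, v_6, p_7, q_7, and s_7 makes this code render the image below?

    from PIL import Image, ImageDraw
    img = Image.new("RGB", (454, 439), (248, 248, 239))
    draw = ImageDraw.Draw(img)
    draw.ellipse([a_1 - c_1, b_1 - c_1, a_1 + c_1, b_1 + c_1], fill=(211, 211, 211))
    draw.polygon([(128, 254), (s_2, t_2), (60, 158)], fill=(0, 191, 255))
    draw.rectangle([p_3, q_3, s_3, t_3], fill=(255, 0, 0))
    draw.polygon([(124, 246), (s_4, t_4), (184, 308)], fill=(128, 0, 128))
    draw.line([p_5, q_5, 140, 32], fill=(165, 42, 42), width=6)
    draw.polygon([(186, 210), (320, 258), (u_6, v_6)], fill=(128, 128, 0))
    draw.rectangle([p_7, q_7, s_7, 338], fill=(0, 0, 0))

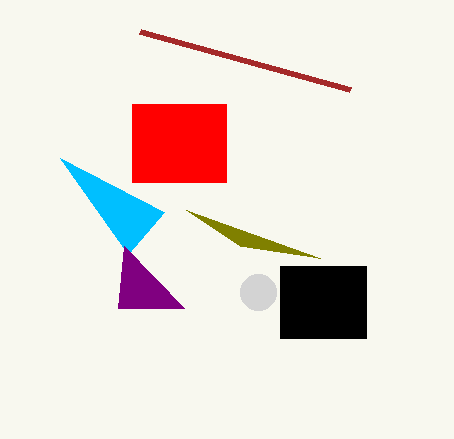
a_1 = 258
b_1 = 292
c_1 = 18
s_2 = 164
t_2 = 212
p_3 = 132
q_3 = 104
s_3 = 226
t_3 = 182
s_4 = 118
t_4 = 308
p_5 = 350
q_5 = 90
u_6 = 240
v_6 = 246
p_7 = 280
q_7 = 266
s_7 = 366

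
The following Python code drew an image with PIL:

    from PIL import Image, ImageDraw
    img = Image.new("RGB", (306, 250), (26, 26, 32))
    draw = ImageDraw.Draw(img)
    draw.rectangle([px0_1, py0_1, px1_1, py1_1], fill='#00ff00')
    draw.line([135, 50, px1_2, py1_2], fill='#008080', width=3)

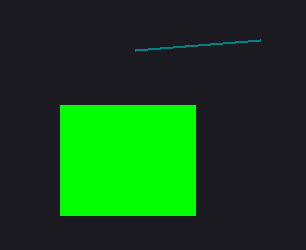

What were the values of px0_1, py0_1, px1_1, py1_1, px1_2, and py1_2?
px0_1 = 60, py0_1 = 105, px1_1 = 195, py1_1 = 215, px1_2 = 260, py1_2 = 40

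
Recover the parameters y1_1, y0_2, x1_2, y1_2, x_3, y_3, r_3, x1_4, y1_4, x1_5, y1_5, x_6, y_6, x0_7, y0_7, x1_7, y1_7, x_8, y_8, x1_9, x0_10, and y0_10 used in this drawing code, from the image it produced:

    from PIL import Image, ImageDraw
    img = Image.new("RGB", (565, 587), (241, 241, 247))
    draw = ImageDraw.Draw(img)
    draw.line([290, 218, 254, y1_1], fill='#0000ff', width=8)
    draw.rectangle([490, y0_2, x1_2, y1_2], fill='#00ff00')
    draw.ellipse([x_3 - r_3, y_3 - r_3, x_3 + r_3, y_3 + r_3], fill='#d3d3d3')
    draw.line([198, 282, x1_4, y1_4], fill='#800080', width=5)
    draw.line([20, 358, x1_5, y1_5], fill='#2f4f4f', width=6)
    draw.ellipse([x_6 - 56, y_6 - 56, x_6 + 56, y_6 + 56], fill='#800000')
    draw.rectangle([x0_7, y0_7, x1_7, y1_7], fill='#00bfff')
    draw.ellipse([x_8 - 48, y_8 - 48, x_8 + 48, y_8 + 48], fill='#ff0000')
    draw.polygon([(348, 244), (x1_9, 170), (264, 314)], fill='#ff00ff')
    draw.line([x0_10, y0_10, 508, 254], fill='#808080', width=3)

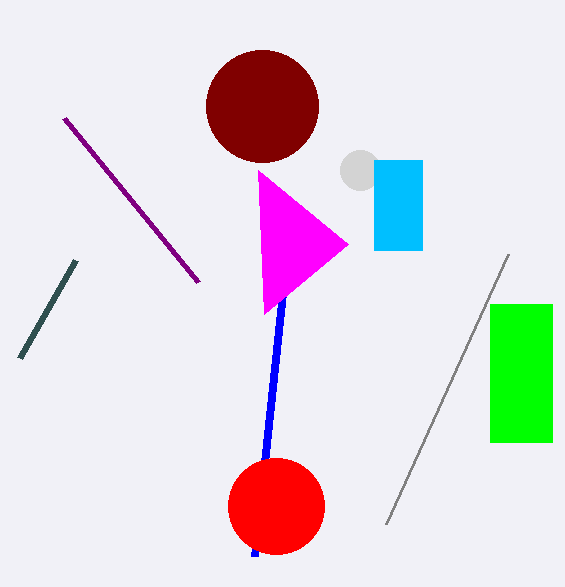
y1_1 = 556, y0_2 = 304, x1_2 = 552, y1_2 = 442, x_3 = 360, y_3 = 170, r_3 = 20, x1_4 = 64, y1_4 = 118, x1_5 = 76, y1_5 = 260, x_6 = 262, y_6 = 106, x0_7 = 374, y0_7 = 160, x1_7 = 422, y1_7 = 250, x_8 = 276, y_8 = 506, x1_9 = 258, x0_10 = 386, y0_10 = 524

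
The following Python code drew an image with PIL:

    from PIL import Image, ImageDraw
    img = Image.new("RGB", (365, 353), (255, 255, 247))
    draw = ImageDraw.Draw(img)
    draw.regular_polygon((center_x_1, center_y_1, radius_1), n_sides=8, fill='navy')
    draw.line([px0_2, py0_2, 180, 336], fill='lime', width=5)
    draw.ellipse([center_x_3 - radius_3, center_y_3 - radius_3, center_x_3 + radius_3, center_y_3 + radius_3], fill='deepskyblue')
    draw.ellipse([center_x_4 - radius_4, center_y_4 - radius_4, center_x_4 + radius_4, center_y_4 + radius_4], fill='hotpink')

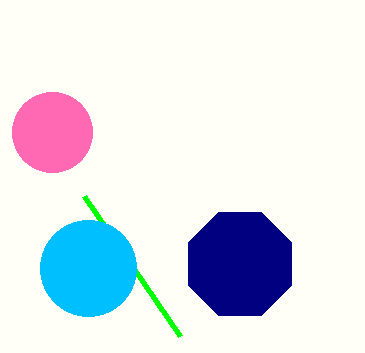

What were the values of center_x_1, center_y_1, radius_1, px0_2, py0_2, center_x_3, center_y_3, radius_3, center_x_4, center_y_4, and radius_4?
center_x_1 = 240, center_y_1 = 264, radius_1 = 56, px0_2 = 84, py0_2 = 196, center_x_3 = 88, center_y_3 = 268, radius_3 = 48, center_x_4 = 52, center_y_4 = 132, radius_4 = 40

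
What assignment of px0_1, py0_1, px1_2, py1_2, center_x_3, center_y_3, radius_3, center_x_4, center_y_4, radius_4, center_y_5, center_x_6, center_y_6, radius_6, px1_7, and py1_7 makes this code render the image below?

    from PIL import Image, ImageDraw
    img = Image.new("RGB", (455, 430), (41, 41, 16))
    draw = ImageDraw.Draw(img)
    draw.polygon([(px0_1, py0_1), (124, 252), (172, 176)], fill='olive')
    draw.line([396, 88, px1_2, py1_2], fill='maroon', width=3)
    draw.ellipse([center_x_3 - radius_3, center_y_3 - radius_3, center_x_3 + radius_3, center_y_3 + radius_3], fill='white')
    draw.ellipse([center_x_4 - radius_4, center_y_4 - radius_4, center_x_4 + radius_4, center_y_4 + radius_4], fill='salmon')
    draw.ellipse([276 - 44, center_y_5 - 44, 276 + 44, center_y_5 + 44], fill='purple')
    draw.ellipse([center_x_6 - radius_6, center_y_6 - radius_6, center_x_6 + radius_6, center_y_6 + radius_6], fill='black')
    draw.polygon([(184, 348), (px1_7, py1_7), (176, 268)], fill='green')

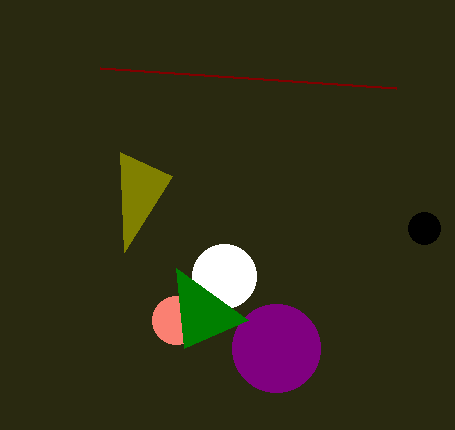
px0_1 = 120; py0_1 = 152; px1_2 = 100; py1_2 = 68; center_x_3 = 224; center_y_3 = 276; radius_3 = 32; center_x_4 = 176; center_y_4 = 320; radius_4 = 24; center_y_5 = 348; center_x_6 = 424; center_y_6 = 228; radius_6 = 16; px1_7 = 248; py1_7 = 320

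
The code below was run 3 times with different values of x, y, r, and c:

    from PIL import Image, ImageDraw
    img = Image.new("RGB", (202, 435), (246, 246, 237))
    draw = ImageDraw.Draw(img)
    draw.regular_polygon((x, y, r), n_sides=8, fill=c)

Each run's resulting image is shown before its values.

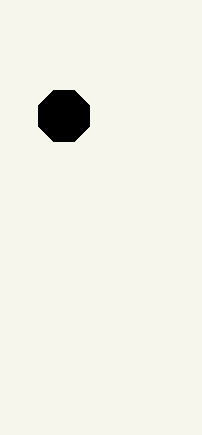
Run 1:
x = 64
y = 116
r = 28
c = 'black'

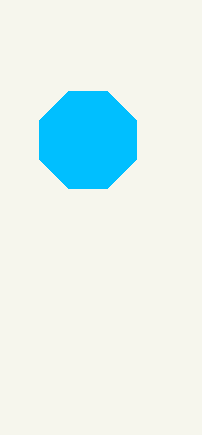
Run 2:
x = 88
y = 140
r = 52
c = 'deepskyblue'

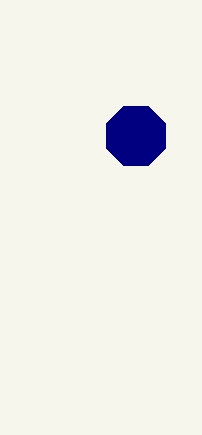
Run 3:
x = 136, y = 136, r = 32, c = 'navy'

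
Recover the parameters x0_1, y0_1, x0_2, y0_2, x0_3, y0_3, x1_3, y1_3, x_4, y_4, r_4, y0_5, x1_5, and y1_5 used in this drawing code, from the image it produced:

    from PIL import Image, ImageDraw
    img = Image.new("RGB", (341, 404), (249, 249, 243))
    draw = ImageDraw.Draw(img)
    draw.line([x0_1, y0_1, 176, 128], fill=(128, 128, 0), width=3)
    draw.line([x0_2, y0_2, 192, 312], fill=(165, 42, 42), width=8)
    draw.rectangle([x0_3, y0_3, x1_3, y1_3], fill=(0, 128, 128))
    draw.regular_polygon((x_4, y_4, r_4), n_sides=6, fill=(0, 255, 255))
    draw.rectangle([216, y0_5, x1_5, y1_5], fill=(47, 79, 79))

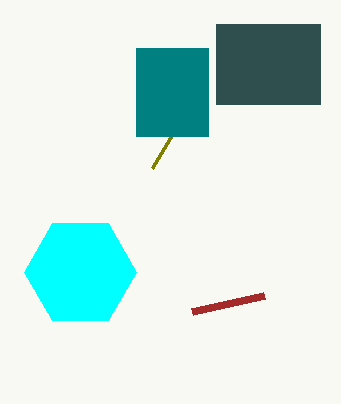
x0_1 = 152; y0_1 = 168; x0_2 = 264; y0_2 = 296; x0_3 = 136; y0_3 = 48; x1_3 = 208; y1_3 = 136; x_4 = 80; y_4 = 272; r_4 = 56; y0_5 = 24; x1_5 = 320; y1_5 = 104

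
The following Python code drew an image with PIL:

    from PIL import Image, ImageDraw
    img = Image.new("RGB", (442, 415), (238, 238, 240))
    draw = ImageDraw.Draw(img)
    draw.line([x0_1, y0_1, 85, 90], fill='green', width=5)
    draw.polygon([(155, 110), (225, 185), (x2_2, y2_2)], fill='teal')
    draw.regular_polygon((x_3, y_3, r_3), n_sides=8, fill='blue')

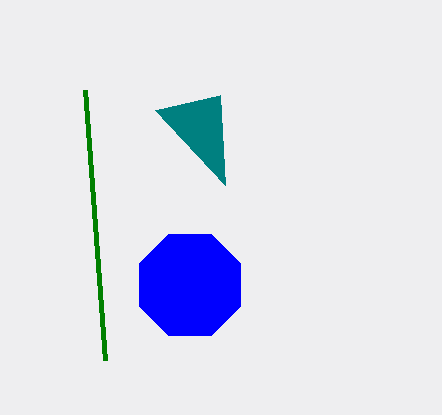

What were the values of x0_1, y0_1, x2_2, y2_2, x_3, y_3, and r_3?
x0_1 = 105; y0_1 = 360; x2_2 = 220; y2_2 = 95; x_3 = 190; y_3 = 285; r_3 = 55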